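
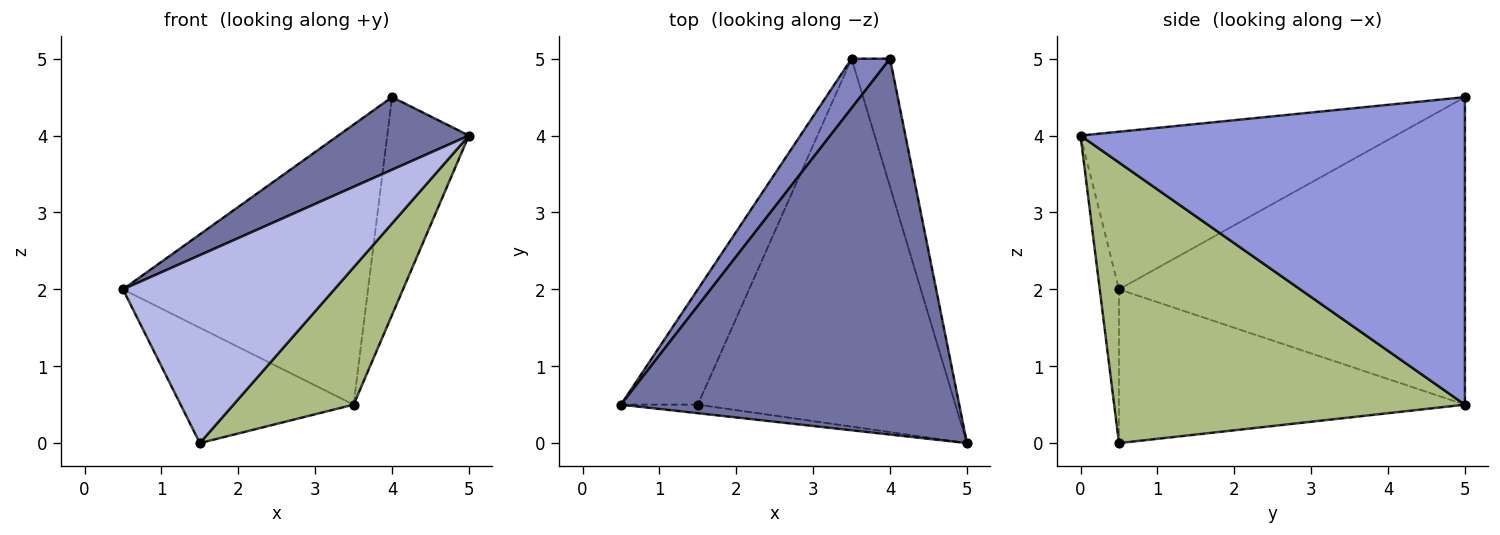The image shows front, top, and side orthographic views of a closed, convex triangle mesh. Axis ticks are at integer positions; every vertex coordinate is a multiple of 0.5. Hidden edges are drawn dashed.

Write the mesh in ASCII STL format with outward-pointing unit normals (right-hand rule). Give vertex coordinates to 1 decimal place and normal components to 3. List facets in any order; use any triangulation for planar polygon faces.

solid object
 facet normal -0.416 -0.172 0.893
  outer loop
   vertex 4.0 5.0 4.5
   vertex 0.5 0.5 2.0
   vertex 5.0 0.0 4.0
  endloop
 endfacet
 facet normal -0.812 0.575 0.101
  outer loop
   vertex 3.5 5.0 0.5
   vertex 0.5 0.5 2.0
   vertex 4.0 5.0 4.5
  endloop
 endfacet
 facet normal 0.971 0.206 -0.121
  outer loop
   vertex 3.5 5.0 0.5
   vertex 4.0 5.0 4.5
   vertex 5.0 0.0 4.0
  endloop
 endfacet
 facet normal -0.090 -0.995 -0.045
  outer loop
   vertex 1.5 0.5 0.0
   vertex 5.0 0.0 4.0
   vertex 0.5 0.5 2.0
  endloop
 endfacet
 facet normal -0.816 0.408 -0.408
  outer loop
   vertex 1.5 0.5 0.0
   vertex 0.5 0.5 2.0
   vertex 3.5 5.0 0.5
  endloop
 endfacet
 facet normal 0.714 -0.245 -0.656
  outer loop
   vertex 1.5 0.5 0.0
   vertex 3.5 5.0 0.5
   vertex 5.0 0.0 4.0
  endloop
 endfacet
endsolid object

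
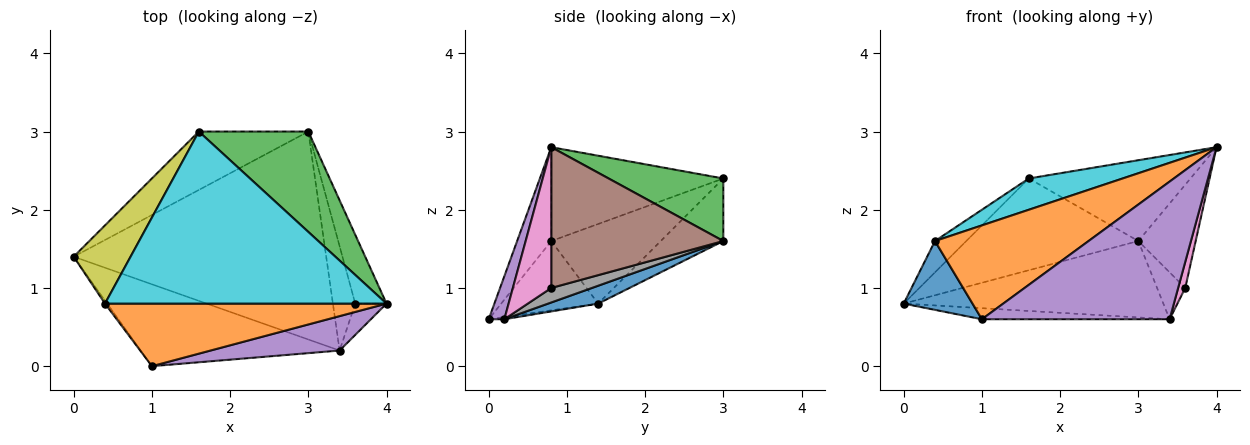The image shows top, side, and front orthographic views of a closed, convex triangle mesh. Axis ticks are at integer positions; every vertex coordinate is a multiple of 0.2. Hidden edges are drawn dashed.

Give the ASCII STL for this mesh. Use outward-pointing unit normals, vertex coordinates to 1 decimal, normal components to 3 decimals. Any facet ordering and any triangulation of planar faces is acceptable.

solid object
 facet normal 0.066 0.344 -0.937
  outer loop
   vertex 3.4 0.2 0.6
   vertex 0.0 1.4 0.8
   vertex 3.0 3.0 1.6
  endloop
 endfacet
 facet normal -0.293 0.807 -0.513
  outer loop
   vertex 1.6 3.0 2.4
   vertex 3.0 3.0 1.6
   vertex 0.0 1.4 0.8
  endloop
 endfacet
 facet normal 0.407 0.573 0.712
  outer loop
   vertex 1.6 3.0 2.4
   vertex 4.0 0.8 2.8
   vertex 3.0 3.0 1.6
  endloop
 endfacet
 facet normal -0.011 0.134 -0.991
  outer loop
   vertex 1.0 0.0 0.6
   vertex 0.0 1.4 0.8
   vertex 3.4 0.2 0.6
  endloop
 endfacet
 facet normal 0.081 -0.967 0.242
  outer loop
   vertex 1.0 0.0 0.6
   vertex 3.4 0.2 0.6
   vertex 4.0 0.8 2.8
  endloop
 endfacet
 facet normal 0.928 0.309 -0.206
  outer loop
   vertex 3.6 0.8 1.0
   vertex 3.0 3.0 1.6
   vertex 4.0 0.8 2.8
  endloop
 endfacet
 facet normal 0.961 -0.178 -0.213
  outer loop
   vertex 3.6 0.8 1.0
   vertex 4.0 0.8 2.8
   vertex 3.4 0.2 0.6
  endloop
 endfacet
 facet normal 0.510 0.353 -0.784
  outer loop
   vertex 3.6 0.8 1.0
   vertex 3.4 0.2 0.6
   vertex 3.0 3.0 1.6
  endloop
 endfacet
 facet normal -0.793 0.226 0.566
  outer loop
   vertex 0.4 0.8 1.6
   vertex 1.6 3.0 2.4
   vertex 0.0 1.4 0.8
  endloop
 endfacet
 facet normal -0.312 -0.170 0.935
  outer loop
   vertex 0.4 0.8 1.6
   vertex 4.0 0.8 2.8
   vertex 1.6 3.0 2.4
  endloop
 endfacet
 facet normal -0.815 -0.579 -0.026
  outer loop
   vertex 0.4 0.8 1.6
   vertex 0.0 1.4 0.8
   vertex 1.0 0.0 0.6
  endloop
 endfacet
 facet normal -0.182 -0.818 0.545
  outer loop
   vertex 0.4 0.8 1.6
   vertex 1.0 0.0 0.6
   vertex 4.0 0.8 2.8
  endloop
 endfacet
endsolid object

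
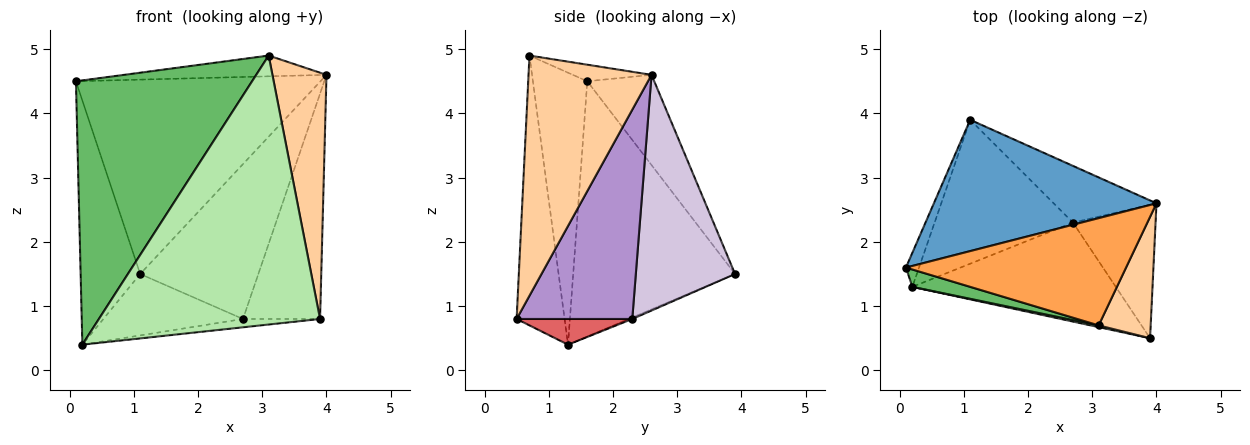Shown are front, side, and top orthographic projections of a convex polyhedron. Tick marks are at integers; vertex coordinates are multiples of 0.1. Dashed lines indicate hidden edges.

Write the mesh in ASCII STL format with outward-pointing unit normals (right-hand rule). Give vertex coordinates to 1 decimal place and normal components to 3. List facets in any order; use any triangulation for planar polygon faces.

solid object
 facet normal -0.221 0.808 0.546
  outer loop
   vertex 1.1 3.9 1.5
   vertex 0.1 1.6 4.5
   vertex 4.0 2.6 4.6
  endloop
 endfacet
 facet normal -0.937 0.345 -0.048
  outer loop
   vertex 0.2 1.3 0.4
   vertex 0.1 1.6 4.5
   vertex 1.1 3.9 1.5
  endloop
 endfacet
 facet normal -0.074 0.190 0.979
  outer loop
   vertex 3.1 0.7 4.9
   vertex 4.0 2.6 4.6
   vertex 0.1 1.6 4.5
  endloop
 endfacet
 facet normal 0.898 -0.395 0.194
  outer loop
   vertex 3.1 0.7 4.9
   vertex 3.9 0.5 0.8
   vertex 4.0 2.6 4.6
  endloop
 endfacet
 facet normal -0.294 -0.954 0.063
  outer loop
   vertex 3.1 0.7 4.9
   vertex 0.1 1.6 4.5
   vertex 0.2 1.3 0.4
  endloop
 endfacet
 facet normal -0.212 -0.977 0.006
  outer loop
   vertex 3.1 0.7 4.9
   vertex 0.2 1.3 0.4
   vertex 3.9 0.5 0.8
  endloop
 endfacet
 facet normal 0.125 0.083 -0.989
  outer loop
   vertex 2.7 2.3 0.8
   vertex 3.9 0.5 0.8
   vertex 0.2 1.3 0.4
  endloop
 endfacet
 facet normal -0.010 0.393 -0.920
  outer loop
   vertex 2.7 2.3 0.8
   vertex 0.2 1.3 0.4
   vertex 1.1 3.9 1.5
  endloop
 endfacet
 facet normal 0.791 0.527 -0.312
  outer loop
   vertex 2.7 2.3 0.8
   vertex 4.0 2.6 4.6
   vertex 3.9 0.5 0.8
  endloop
 endfacet
 facet normal 0.619 0.737 -0.270
  outer loop
   vertex 2.7 2.3 0.8
   vertex 1.1 3.9 1.5
   vertex 4.0 2.6 4.6
  endloop
 endfacet
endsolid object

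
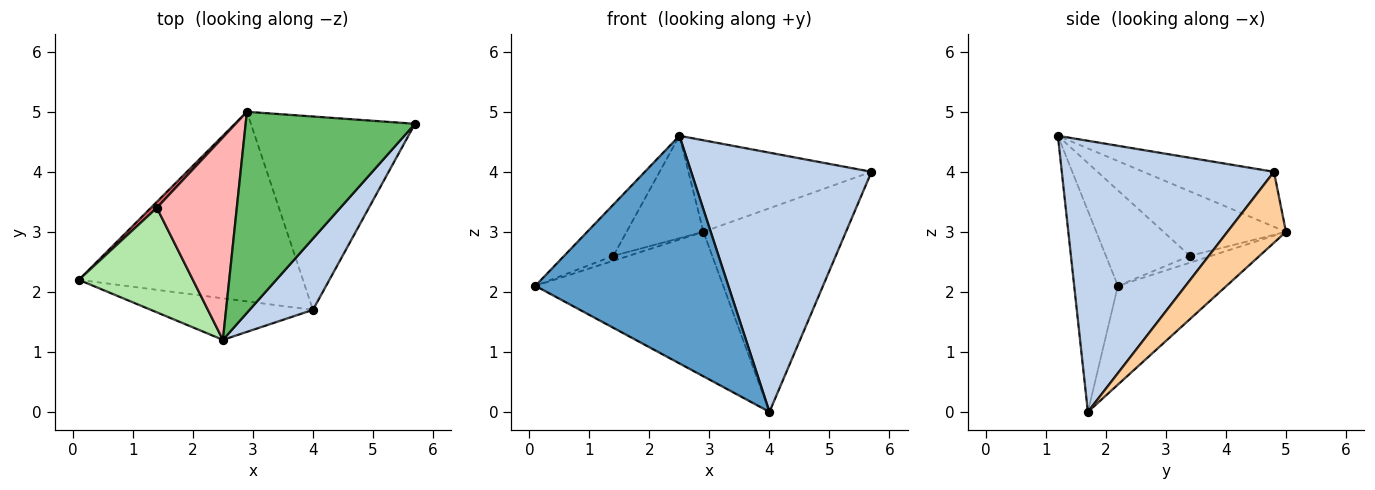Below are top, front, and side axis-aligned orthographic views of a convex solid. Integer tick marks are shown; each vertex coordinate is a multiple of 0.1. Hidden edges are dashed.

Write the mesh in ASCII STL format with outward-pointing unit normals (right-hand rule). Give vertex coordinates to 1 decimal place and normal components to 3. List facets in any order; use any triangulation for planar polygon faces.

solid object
 facet normal -0.217 -0.960 -0.175
  outer loop
   vertex 2.5 1.2 4.6
   vertex 0.1 2.2 2.1
   vertex 4.0 1.7 0.0
  endloop
 endfacet
 facet normal 0.750 -0.638 0.175
  outer loop
   vertex 2.5 1.2 4.6
   vertex 4.0 1.7 0.0
   vertex 5.7 4.8 4.0
  endloop
 endfacet
 facet normal -0.331 0.572 -0.751
  outer loop
   vertex 2.9 5.0 3.0
   vertex 4.0 1.7 0.0
   vertex 0.1 2.2 2.1
  endloop
 endfacet
 facet normal 0.285 0.695 -0.660
  outer loop
   vertex 2.9 5.0 3.0
   vertex 5.7 4.8 4.0
   vertex 4.0 1.7 0.0
  endloop
 endfacet
 facet normal -0.283 0.397 0.873
  outer loop
   vertex 2.9 5.0 3.0
   vertex 2.5 1.2 4.6
   vertex 5.7 4.8 4.0
  endloop
 endfacet
 facet normal -0.601 0.352 0.718
  outer loop
   vertex 1.4 3.4 2.6
   vertex 0.1 2.2 2.1
   vertex 2.5 1.2 4.6
  endloop
 endfacet
 facet normal -0.662 0.476 0.579
  outer loop
   vertex 1.4 3.4 2.6
   vertex 2.9 5.0 3.0
   vertex 0.1 2.2 2.1
  endloop
 endfacet
 facet normal -0.584 0.366 0.724
  outer loop
   vertex 1.4 3.4 2.6
   vertex 2.5 1.2 4.6
   vertex 2.9 5.0 3.0
  endloop
 endfacet
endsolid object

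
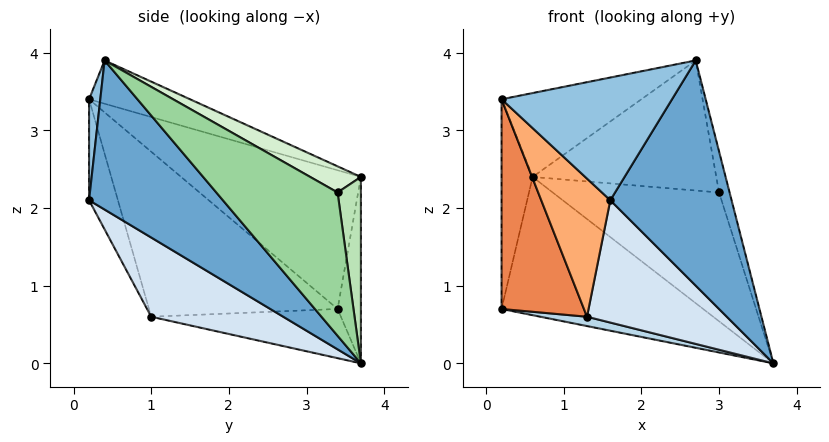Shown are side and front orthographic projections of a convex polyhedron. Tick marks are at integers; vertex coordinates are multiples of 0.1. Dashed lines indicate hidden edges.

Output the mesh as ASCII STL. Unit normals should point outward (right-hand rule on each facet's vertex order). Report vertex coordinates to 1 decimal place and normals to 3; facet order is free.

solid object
 facet normal 0.693 -0.628 -0.354
  outer loop
   vertex 2.7 0.4 3.9
   vertex 1.6 0.2 2.1
   vertex 3.7 3.7 0.0
  endloop
 endfacet
 facet normal 0.066 -0.995 0.071
  outer loop
   vertex 0.2 0.2 3.4
   vertex 1.6 0.2 2.1
   vertex 2.7 0.4 3.9
  endloop
 endfacet
 facet normal -0.192 -0.047 -0.980
  outer loop
   vertex 1.3 1.0 0.6
   vertex 0.2 3.4 0.7
   vertex 3.7 3.7 0.0
  endloop
 endfacet
 facet normal 0.608 -0.644 -0.465
  outer loop
   vertex 1.3 1.0 0.6
   vertex 3.7 3.7 0.0
   vertex 1.6 0.2 2.1
  endloop
 endfacet
 facet normal -0.828 -0.362 -0.429
  outer loop
   vertex 1.3 1.0 0.6
   vertex 0.2 0.2 3.4
   vertex 0.2 3.4 0.7
  endloop
 endfacet
 facet normal -0.356 -0.852 -0.383
  outer loop
   vertex 1.3 1.0 0.6
   vertex 1.6 0.2 2.1
   vertex 0.2 0.2 3.4
  endloop
 endfacet
 facet normal -0.114 0.983 -0.147
  outer loop
   vertex 0.6 3.7 2.4
   vertex 3.7 3.7 0.0
   vertex 0.2 3.4 0.7
  endloop
 endfacet
 facet normal -0.966 0.167 0.198
  outer loop
   vertex 0.6 3.7 2.4
   vertex 0.2 3.4 0.7
   vertex 0.2 0.2 3.4
  endloop
 endfacet
 facet normal -0.210 0.291 0.933
  outer loop
   vertex 0.6 3.7 2.4
   vertex 0.2 0.2 3.4
   vertex 2.7 0.4 3.9
  endloop
 endfacet
 facet normal 0.946 0.082 0.312
  outer loop
   vertex 3.0 3.4 2.2
   vertex 2.7 0.4 3.9
   vertex 3.7 3.7 0.0
  endloop
 endfacet
 facet normal 0.137 0.975 0.176
  outer loop
   vertex 3.0 3.4 2.2
   vertex 3.7 3.7 0.0
   vertex 0.6 3.7 2.4
  endloop
 endfacet
 facet normal 0.132 0.479 0.868
  outer loop
   vertex 3.0 3.4 2.2
   vertex 0.6 3.7 2.4
   vertex 2.7 0.4 3.9
  endloop
 endfacet
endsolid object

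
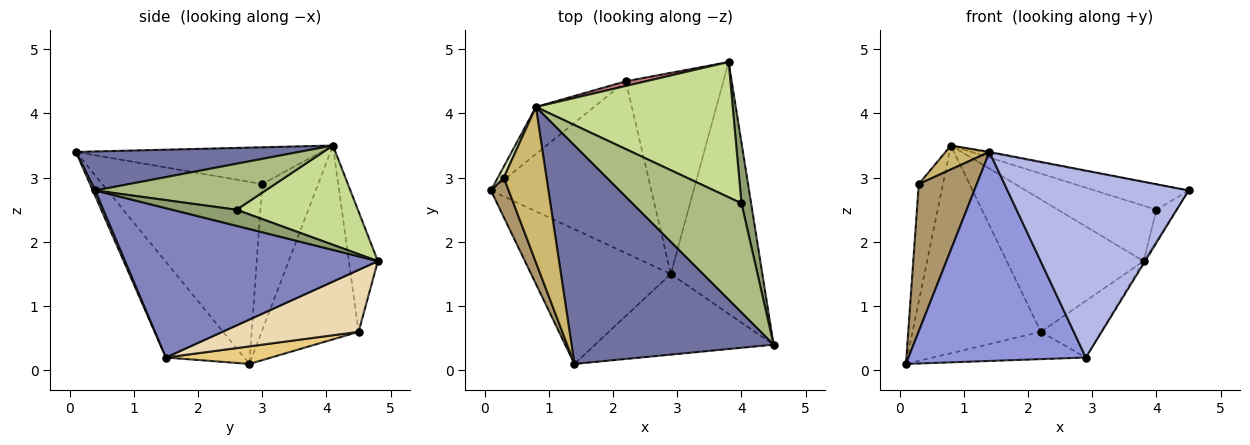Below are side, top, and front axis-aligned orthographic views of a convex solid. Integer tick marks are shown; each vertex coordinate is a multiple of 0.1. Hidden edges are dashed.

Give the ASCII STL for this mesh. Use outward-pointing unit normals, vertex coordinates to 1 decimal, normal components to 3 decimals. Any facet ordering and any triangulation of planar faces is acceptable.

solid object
 facet normal 0.190 0.004 0.982
  outer loop
   vertex 1.4 0.1 3.4
   vertex 4.5 0.4 2.8
   vertex 0.8 4.1 3.5
  endloop
 endfacet
 facet normal 0.853 0.005 -0.523
  outer loop
   vertex 2.9 1.5 0.2
   vertex 3.8 4.8 1.7
   vertex 4.5 0.4 2.8
  endloop
 endfacet
 facet normal -0.348 -0.788 -0.508
  outer loop
   vertex 2.9 1.5 0.2
   vertex 1.4 0.1 3.4
   vertex 0.1 2.8 0.1
  endloop
 endfacet
 facet normal 0.012 -0.918 -0.396
  outer loop
   vertex 2.9 1.5 0.2
   vertex 4.5 0.4 2.8
   vertex 1.4 0.1 3.4
  endloop
 endfacet
 facet normal 0.829 0.256 0.497
  outer loop
   vertex 4.0 2.6 2.5
   vertex 4.5 0.4 2.8
   vertex 3.8 4.8 1.7
  endloop
 endfacet
 facet normal 0.380 0.209 0.901
  outer loop
   vertex 4.0 2.6 2.5
   vertex 0.8 4.1 3.5
   vertex 4.5 0.4 2.8
  endloop
 endfacet
 facet normal 0.423 0.343 0.839
  outer loop
   vertex 4.0 2.6 2.5
   vertex 3.8 4.8 1.7
   vertex 0.8 4.1 3.5
  endloop
 endfacet
 facet normal -0.917 0.397 0.037
  outer loop
   vertex 0.3 3.0 2.9
   vertex 0.8 4.1 3.5
   vertex 0.1 2.8 0.1
  endloop
 endfacet
 facet normal -0.936 -0.339 0.091
  outer loop
   vertex 0.3 3.0 2.9
   vertex 0.1 2.8 0.1
   vertex 1.4 0.1 3.4
  endloop
 endfacet
 facet normal -0.648 -0.116 0.753
  outer loop
   vertex 0.3 3.0 2.9
   vertex 1.4 0.1 3.4
   vertex 0.8 4.1 3.5
  endloop
 endfacet
 facet normal 0.107 0.156 -0.982
  outer loop
   vertex 2.2 4.5 0.6
   vertex 2.9 1.5 0.2
   vertex 0.1 2.8 0.1
  endloop
 endfacet
 facet normal 0.521 0.231 -0.821
  outer loop
   vertex 2.2 4.5 0.6
   vertex 3.8 4.8 1.7
   vertex 2.9 1.5 0.2
  endloop
 endfacet
 facet normal -0.593 0.785 -0.178
  outer loop
   vertex 2.2 4.5 0.6
   vertex 0.1 2.8 0.1
   vertex 0.8 4.1 3.5
  endloop
 endfacet
 facet normal -0.207 0.978 0.035
  outer loop
   vertex 2.2 4.5 0.6
   vertex 0.8 4.1 3.5
   vertex 3.8 4.8 1.7
  endloop
 endfacet
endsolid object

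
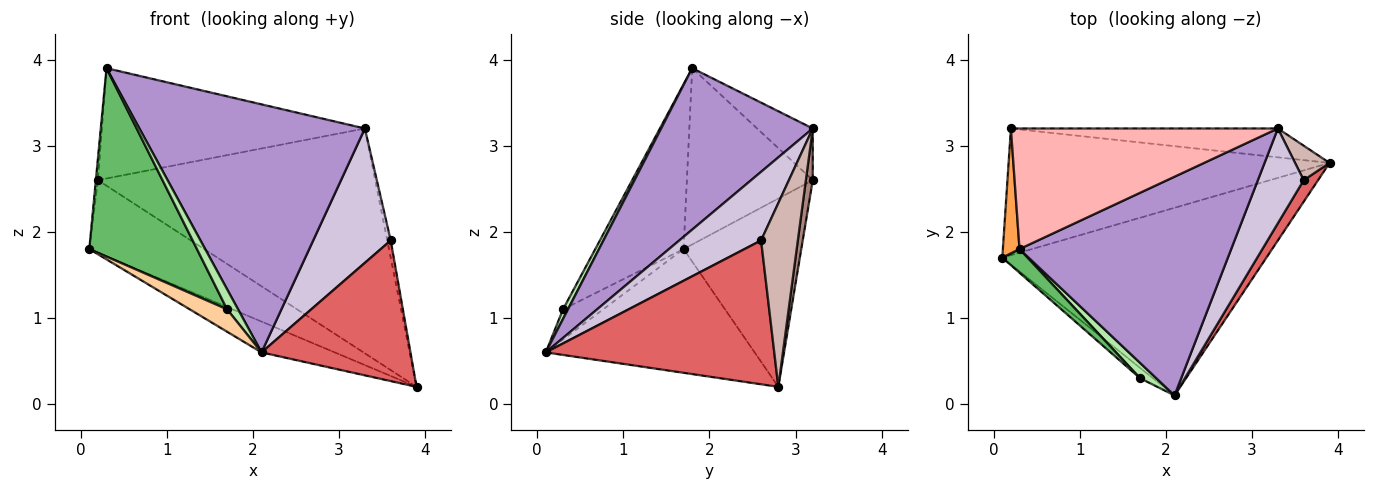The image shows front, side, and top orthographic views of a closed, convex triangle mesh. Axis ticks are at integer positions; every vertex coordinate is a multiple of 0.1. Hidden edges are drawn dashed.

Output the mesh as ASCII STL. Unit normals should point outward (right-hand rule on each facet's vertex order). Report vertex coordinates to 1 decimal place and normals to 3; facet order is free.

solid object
 facet normal -0.420 0.147 -0.896
  outer loop
   vertex 2.1 0.1 0.6
   vertex 0.1 1.7 1.8
   vertex 3.9 2.8 0.2
  endloop
 endfacet
 facet normal -0.454 0.443 -0.773
  outer loop
   vertex 0.2 3.2 2.6
   vertex 3.9 2.8 0.2
   vertex 0.1 1.7 1.8
  endloop
 endfacet
 facet normal -0.995 0.016 0.094
  outer loop
   vertex 0.2 3.2 2.6
   vertex 0.1 1.7 1.8
   vertex 0.3 1.8 3.9
  endloop
 endfacet
 facet normal -0.699 -0.649 -0.300
  outer loop
   vertex 1.7 0.3 1.1
   vertex 0.1 1.7 1.8
   vertex 2.1 0.1 0.6
  endloop
 endfacet
 facet normal -0.631 -0.770 0.097
  outer loop
   vertex 1.7 0.3 1.1
   vertex 0.3 1.8 3.9
   vertex 0.1 1.7 1.8
  endloop
 endfacet
 facet normal 0.339 -0.748 0.570
  outer loop
   vertex 1.7 0.3 1.1
   vertex 2.1 0.1 0.6
   vertex 0.3 1.8 3.9
  endloop
 endfacet
 facet normal 0.835 -0.544 0.083
  outer loop
   vertex 3.6 2.6 1.9
   vertex 2.1 0.1 0.6
   vertex 3.9 2.8 0.2
  endloop
 endfacet
 facet normal -0.141 0.668 0.730
  outer loop
   vertex 3.3 3.2 3.2
   vertex 0.2 3.2 2.6
   vertex 0.3 1.8 3.9
  endloop
 endfacet
 facet normal 0.450 -0.670 0.591
  outer loop
   vertex 3.3 3.2 3.2
   vertex 0.3 1.8 3.9
   vertex 2.1 0.1 0.6
  endloop
 endfacet
 facet normal 0.653 -0.619 0.436
  outer loop
   vertex 3.3 3.2 3.2
   vertex 2.1 0.1 0.6
   vertex 3.6 2.6 1.9
  endloop
 endfacet
 facet normal 0.025 0.992 -0.127
  outer loop
   vertex 3.3 3.2 3.2
   vertex 3.9 2.8 0.2
   vertex 0.2 3.2 2.6
  endloop
 endfacet
 facet normal 0.979 0.092 0.184
  outer loop
   vertex 3.3 3.2 3.2
   vertex 3.6 2.6 1.9
   vertex 3.9 2.8 0.2
  endloop
 endfacet
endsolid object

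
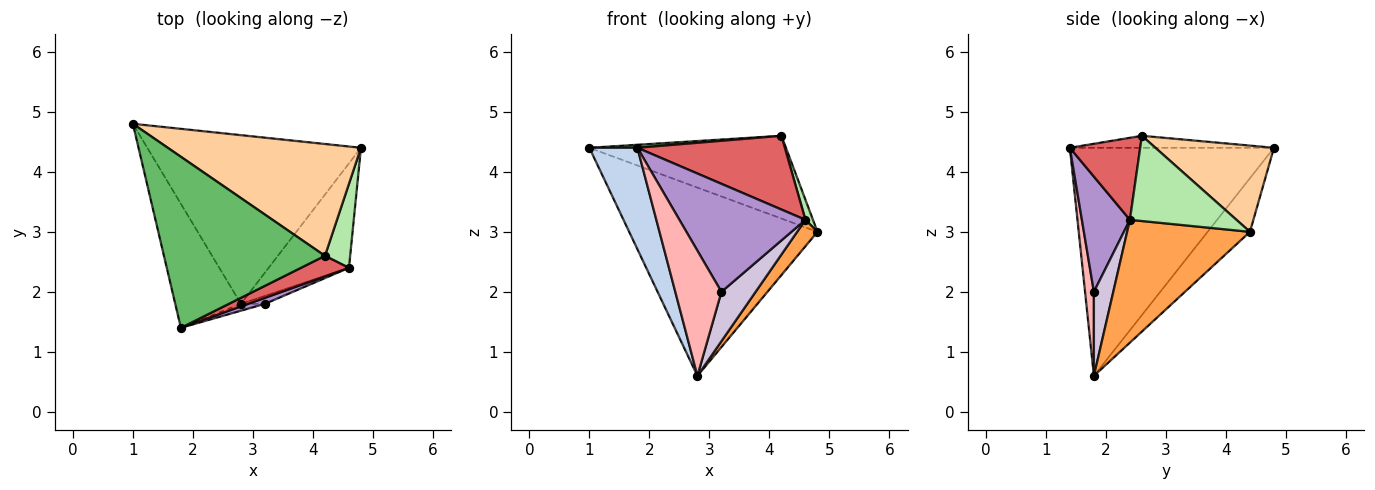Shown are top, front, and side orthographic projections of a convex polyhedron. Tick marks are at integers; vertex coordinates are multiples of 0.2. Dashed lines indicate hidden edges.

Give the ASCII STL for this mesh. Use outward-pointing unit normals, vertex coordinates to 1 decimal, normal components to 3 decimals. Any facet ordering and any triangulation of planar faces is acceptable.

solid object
 facet normal -0.165 0.735 -0.658
  outer loop
   vertex 2.8 1.8 0.6
   vertex 1.0 4.8 4.4
   vertex 4.8 4.4 3.0
  endloop
 endfacet
 facet normal -0.937 -0.221 -0.270
  outer loop
   vertex 2.8 1.8 0.6
   vertex 1.8 1.4 4.4
   vertex 1.0 4.8 4.4
  endloop
 endfacet
 facet normal 0.829 -0.137 -0.542
  outer loop
   vertex 4.6 2.4 3.2
   vertex 2.8 1.8 0.6
   vertex 4.8 4.4 3.0
  endloop
 endfacet
 facet normal 0.338 0.560 0.757
  outer loop
   vertex 4.2 2.6 4.6
   vertex 4.8 4.4 3.0
   vertex 1.0 4.8 4.4
  endloop
 endfacet
 facet normal -0.074 -0.017 0.997
  outer loop
   vertex 4.2 2.6 4.6
   vertex 1.0 4.8 4.4
   vertex 1.8 1.4 4.4
  endloop
 endfacet
 facet normal 0.957 -0.067 0.283
  outer loop
   vertex 4.2 2.6 4.6
   vertex 4.6 2.4 3.2
   vertex 4.8 4.4 3.0
  endloop
 endfacet
 facet normal 0.417 -0.875 0.244
  outer loop
   vertex 4.2 2.6 4.6
   vertex 1.8 1.4 4.4
   vertex 4.6 2.4 3.2
  endloop
 endfacet
 facet normal 0.188 -0.981 -0.054
  outer loop
   vertex 3.2 1.8 2.0
   vertex 1.8 1.4 4.4
   vertex 2.8 1.8 0.6
  endloop
 endfacet
 facet normal 0.356 -0.933 0.052
  outer loop
   vertex 3.2 1.8 2.0
   vertex 4.6 2.4 3.2
   vertex 1.8 1.4 4.4
  endloop
 endfacet
 facet normal 0.489 -0.861 -0.140
  outer loop
   vertex 3.2 1.8 2.0
   vertex 2.8 1.8 0.6
   vertex 4.6 2.4 3.2
  endloop
 endfacet
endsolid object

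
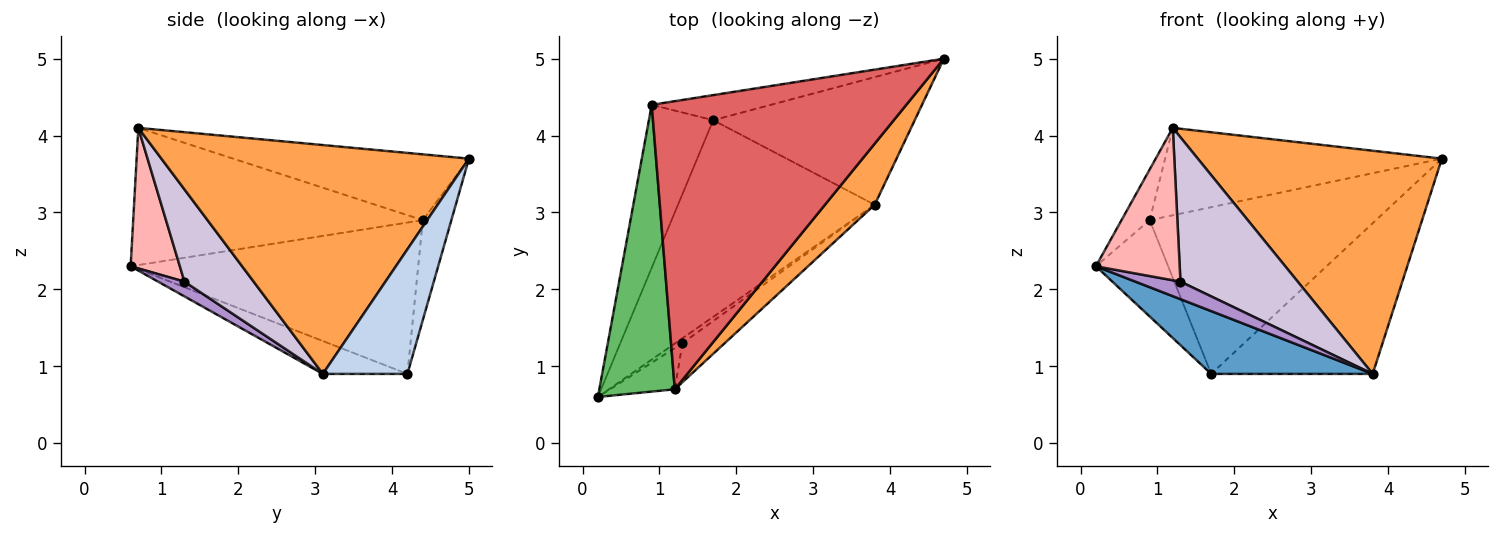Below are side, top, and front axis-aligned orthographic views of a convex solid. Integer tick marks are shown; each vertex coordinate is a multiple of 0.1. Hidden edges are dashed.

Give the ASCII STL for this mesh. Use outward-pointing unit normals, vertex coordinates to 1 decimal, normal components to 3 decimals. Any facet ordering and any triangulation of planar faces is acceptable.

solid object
 facet normal -0.157 -0.300 -0.941
  outer loop
   vertex 3.8 3.1 0.9
   vertex 0.2 0.6 2.3
   vertex 1.7 4.2 0.9
  endloop
 endfacet
 facet normal 0.371 0.709 -0.600
  outer loop
   vertex 3.8 3.1 0.9
   vertex 1.7 4.2 0.9
   vertex 4.7 5.0 3.7
  endloop
 endfacet
 facet normal 0.772 -0.613 0.168
  outer loop
   vertex 3.8 3.1 0.9
   vertex 4.7 5.0 3.7
   vertex 1.2 0.7 4.1
  endloop
 endfacet
 facet normal -0.897 0.225 -0.381
  outer loop
   vertex 0.9 4.4 2.9
   vertex 1.7 4.2 0.9
   vertex 0.2 0.6 2.3
  endloop
 endfacet
 facet normal -0.873 0.085 0.480
  outer loop
   vertex 0.9 4.4 2.9
   vertex 0.2 0.6 2.3
   vertex 1.2 0.7 4.1
  endloop
 endfacet
 facet normal -0.124 0.981 -0.148
  outer loop
   vertex 0.9 4.4 2.9
   vertex 4.7 5.0 3.7
   vertex 1.7 4.2 0.9
  endloop
 endfacet
 facet normal -0.240 0.282 0.929
  outer loop
   vertex 0.9 4.4 2.9
   vertex 1.2 0.7 4.1
   vertex 4.7 5.0 3.7
  endloop
 endfacet
 facet normal 0.493 -0.840 -0.227
  outer loop
   vertex 1.3 1.3 2.1
   vertex 1.2 0.7 4.1
   vertex 0.2 0.6 2.3
  endloop
 endfacet
 facet normal 0.491 -0.839 -0.235
  outer loop
   vertex 1.3 1.3 2.1
   vertex 0.2 0.6 2.3
   vertex 3.8 3.1 0.9
  endloop
 endfacet
 facet normal 0.495 -0.839 -0.227
  outer loop
   vertex 1.3 1.3 2.1
   vertex 3.8 3.1 0.9
   vertex 1.2 0.7 4.1
  endloop
 endfacet
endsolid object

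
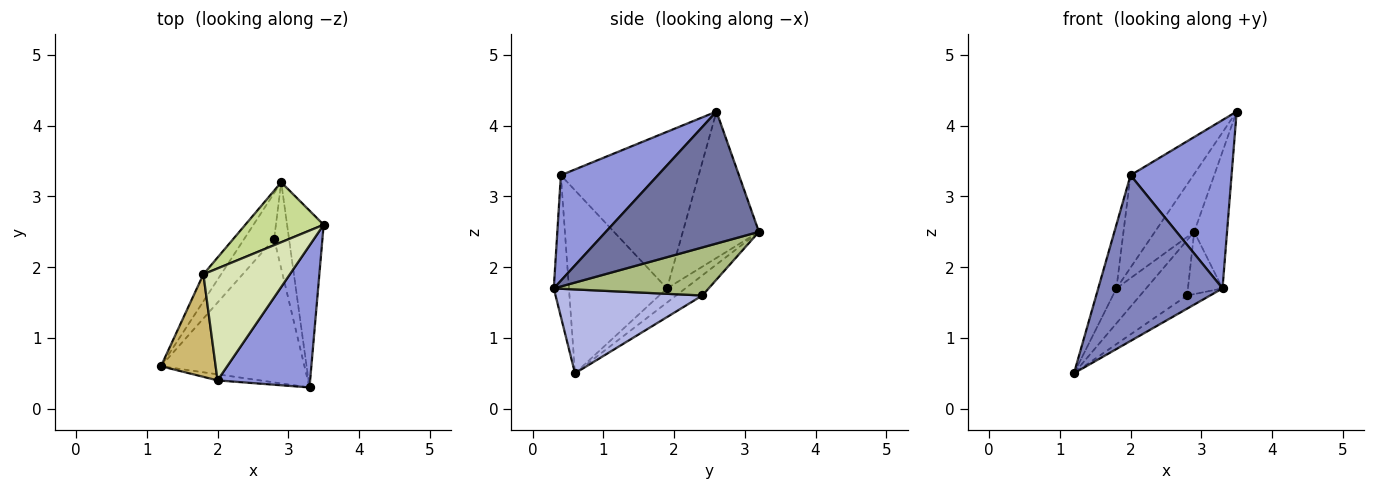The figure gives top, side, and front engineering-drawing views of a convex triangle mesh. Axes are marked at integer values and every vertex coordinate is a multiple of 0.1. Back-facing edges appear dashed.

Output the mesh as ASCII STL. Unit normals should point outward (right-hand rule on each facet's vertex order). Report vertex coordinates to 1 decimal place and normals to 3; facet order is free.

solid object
 facet normal 0.944 0.202 -0.262
  outer loop
   vertex 2.9 3.2 2.5
   vertex 3.5 2.6 4.2
   vertex 3.3 0.3 1.7
  endloop
 endfacet
 facet normal -0.121 -0.992 -0.036
  outer loop
   vertex 2.0 0.4 3.3
   vertex 1.2 0.6 0.5
   vertex 3.3 0.3 1.7
  endloop
 endfacet
 facet normal 0.592 -0.616 0.520
  outer loop
   vertex 2.0 0.4 3.3
   vertex 3.3 0.3 1.7
   vertex 3.5 2.6 4.2
  endloop
 endfacet
 facet normal 0.503 0.079 -0.861
  outer loop
   vertex 2.8 2.4 1.6
   vertex 3.3 0.3 1.7
   vertex 1.2 0.6 0.5
  endloop
 endfacet
 facet normal -0.394 0.708 -0.586
  outer loop
   vertex 2.8 2.4 1.6
   vertex 1.2 0.6 0.5
   vertex 2.9 3.2 2.5
  endloop
 endfacet
 facet normal 0.934 0.209 -0.289
  outer loop
   vertex 2.8 2.4 1.6
   vertex 2.9 3.2 2.5
   vertex 3.3 0.3 1.7
  endloop
 endfacet
 facet normal -0.802 0.415 0.429
  outer loop
   vertex 1.8 1.9 1.7
   vertex 3.5 2.6 4.2
   vertex 2.9 3.2 2.5
  endloop
 endfacet
 facet normal -0.813 0.371 0.449
  outer loop
   vertex 1.8 1.9 1.7
   vertex 2.0 0.4 3.3
   vertex 3.5 2.6 4.2
  endloop
 endfacet
 facet normal -0.440 0.710 -0.550
  outer loop
   vertex 1.8 1.9 1.7
   vertex 2.9 3.2 2.5
   vertex 1.2 0.6 0.5
  endloop
 endfacet
 facet normal -0.943 0.175 0.282
  outer loop
   vertex 1.8 1.9 1.7
   vertex 1.2 0.6 0.5
   vertex 2.0 0.4 3.3
  endloop
 endfacet
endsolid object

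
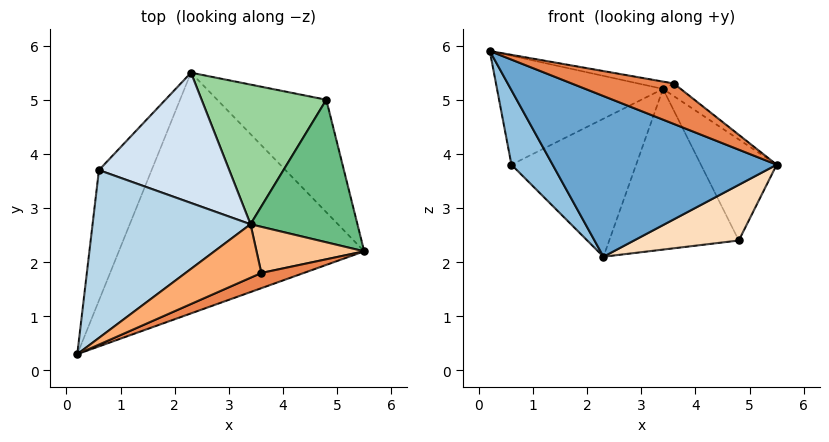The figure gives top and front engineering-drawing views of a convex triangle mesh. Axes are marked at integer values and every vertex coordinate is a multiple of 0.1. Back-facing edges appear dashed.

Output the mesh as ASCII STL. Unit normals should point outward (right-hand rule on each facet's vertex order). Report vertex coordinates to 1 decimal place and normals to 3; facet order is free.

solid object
 facet normal -0.129 -0.550 -0.825
  outer loop
   vertex 2.3 5.5 2.1
   vertex 5.5 2.2 3.8
   vertex 0.2 0.3 5.9
  endloop
 endfacet
 facet normal -0.325 -0.469 -0.821
  outer loop
   vertex 0.6 3.7 3.8
   vertex 2.3 5.5 2.1
   vertex 0.2 0.3 5.9
  endloop
 endfacet
 facet normal -0.219 0.531 0.818
  outer loop
   vertex 3.4 2.7 5.2
   vertex 0.6 3.7 3.8
   vertex 0.2 0.3 5.9
  endloop
 endfacet
 facet normal -0.083 0.725 0.684
  outer loop
   vertex 3.4 2.7 5.2
   vertex 2.3 5.5 2.1
   vertex 0.6 3.7 3.8
  endloop
 endfacet
 facet normal 0.429 -0.845 0.318
  outer loop
   vertex 3.6 1.8 5.3
   vertex 0.2 0.3 5.9
   vertex 5.5 2.2 3.8
  endloop
 endfacet
 facet normal 0.114 0.135 0.984
  outer loop
   vertex 3.6 1.8 5.3
   vertex 3.4 2.7 5.2
   vertex 0.2 0.3 5.9
  endloop
 endfacet
 facet normal 0.577 0.216 0.788
  outer loop
   vertex 3.6 1.8 5.3
   vertex 5.5 2.2 3.8
   vertex 3.4 2.7 5.2
  endloop
 endfacet
 facet normal 0.019 -0.443 -0.896
  outer loop
   vertex 4.8 5.0 2.4
   vertex 5.5 2.2 3.8
   vertex 2.3 5.5 2.1
  endloop
 endfacet
 facet normal 0.563 0.478 0.674
  outer loop
   vertex 4.8 5.0 2.4
   vertex 3.4 2.7 5.2
   vertex 5.5 2.2 3.8
  endloop
 endfacet
 facet normal 0.072 0.753 0.654
  outer loop
   vertex 4.8 5.0 2.4
   vertex 2.3 5.5 2.1
   vertex 3.4 2.7 5.2
  endloop
 endfacet
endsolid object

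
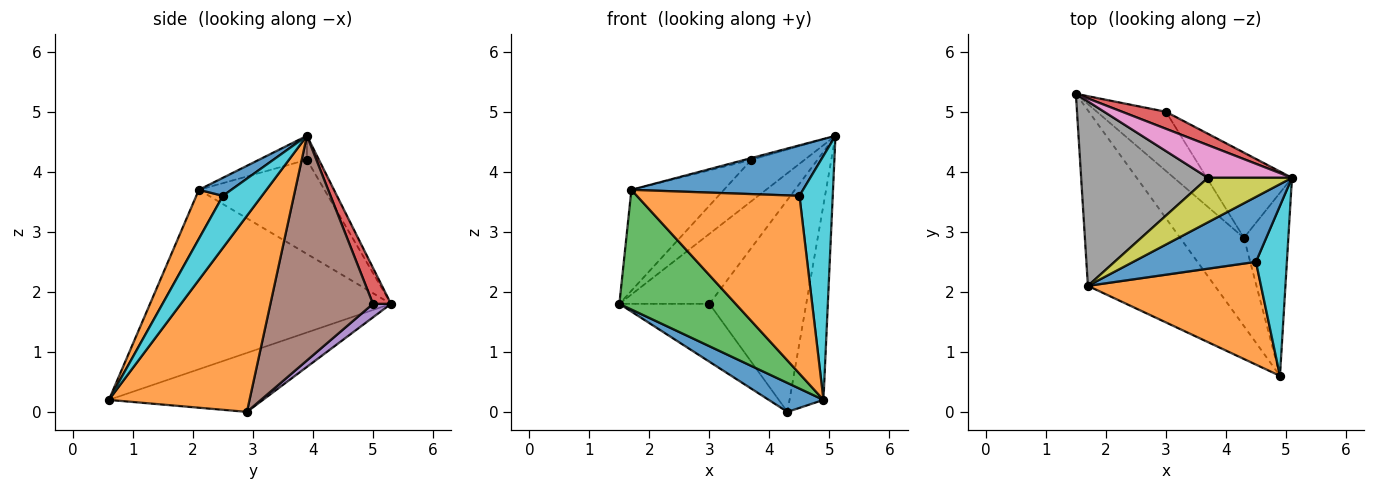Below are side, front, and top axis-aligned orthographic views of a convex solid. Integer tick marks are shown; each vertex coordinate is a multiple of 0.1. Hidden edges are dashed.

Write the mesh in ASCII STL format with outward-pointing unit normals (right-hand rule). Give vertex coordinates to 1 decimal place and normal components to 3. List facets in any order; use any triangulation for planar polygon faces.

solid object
 facet normal -0.660 -0.234 -0.714
  outer loop
   vertex 4.3 2.9 0.0
   vertex 4.9 0.6 0.2
   vertex 1.5 5.3 1.8
  endloop
 endfacet
 facet normal 0.949 0.229 -0.215
  outer loop
   vertex 4.3 2.9 0.0
   vertex 5.1 3.9 4.6
   vertex 4.9 0.6 0.2
  endloop
 endfacet
 facet normal -0.760 -0.367 -0.537
  outer loop
   vertex 1.7 2.1 3.7
   vertex 1.5 5.3 1.8
   vertex 4.9 0.6 0.2
  endloop
 endfacet
 facet normal 0.191 0.954 0.232
  outer loop
   vertex 3.0 5.0 1.8
   vertex 1.5 5.3 1.8
   vertex 5.1 3.9 4.6
  endloop
 endfacet
 facet normal 0.139 0.693 -0.708
  outer loop
   vertex 3.0 5.0 1.8
   vertex 4.3 2.9 0.0
   vertex 1.5 5.3 1.8
  endloop
 endfacet
 facet normal 0.701 0.662 -0.266
  outer loop
   vertex 3.0 5.0 1.8
   vertex 5.1 3.9 4.6
   vertex 4.3 2.9 0.0
  endloop
 endfacet
 facet normal -0.174 0.773 0.611
  outer loop
   vertex 3.7 3.9 4.2
   vertex 5.1 3.9 4.6
   vertex 1.5 5.3 1.8
  endloop
 endfacet
 facet normal -0.546 0.402 0.735
  outer loop
   vertex 3.7 3.9 4.2
   vertex 1.5 5.3 1.8
   vertex 1.7 2.1 3.7
  endloop
 endfacet
 facet normal -0.275 0.038 0.961
  outer loop
   vertex 3.7 3.9 4.2
   vertex 1.7 2.1 3.7
   vertex 5.1 3.9 4.6
  endloop
 endfacet
 facet normal 0.693 -0.591 0.412
  outer loop
   vertex 4.5 2.5 3.6
   vertex 4.9 0.6 0.2
   vertex 5.1 3.9 4.6
  endloop
 endfacet
 facet normal 0.115 -0.610 0.784
  outer loop
   vertex 4.5 2.5 3.6
   vertex 5.1 3.9 4.6
   vertex 1.7 2.1 3.7
  endloop
 endfacet
 facet normal 0.140 -0.857 0.496
  outer loop
   vertex 4.5 2.5 3.6
   vertex 1.7 2.1 3.7
   vertex 4.9 0.6 0.2
  endloop
 endfacet
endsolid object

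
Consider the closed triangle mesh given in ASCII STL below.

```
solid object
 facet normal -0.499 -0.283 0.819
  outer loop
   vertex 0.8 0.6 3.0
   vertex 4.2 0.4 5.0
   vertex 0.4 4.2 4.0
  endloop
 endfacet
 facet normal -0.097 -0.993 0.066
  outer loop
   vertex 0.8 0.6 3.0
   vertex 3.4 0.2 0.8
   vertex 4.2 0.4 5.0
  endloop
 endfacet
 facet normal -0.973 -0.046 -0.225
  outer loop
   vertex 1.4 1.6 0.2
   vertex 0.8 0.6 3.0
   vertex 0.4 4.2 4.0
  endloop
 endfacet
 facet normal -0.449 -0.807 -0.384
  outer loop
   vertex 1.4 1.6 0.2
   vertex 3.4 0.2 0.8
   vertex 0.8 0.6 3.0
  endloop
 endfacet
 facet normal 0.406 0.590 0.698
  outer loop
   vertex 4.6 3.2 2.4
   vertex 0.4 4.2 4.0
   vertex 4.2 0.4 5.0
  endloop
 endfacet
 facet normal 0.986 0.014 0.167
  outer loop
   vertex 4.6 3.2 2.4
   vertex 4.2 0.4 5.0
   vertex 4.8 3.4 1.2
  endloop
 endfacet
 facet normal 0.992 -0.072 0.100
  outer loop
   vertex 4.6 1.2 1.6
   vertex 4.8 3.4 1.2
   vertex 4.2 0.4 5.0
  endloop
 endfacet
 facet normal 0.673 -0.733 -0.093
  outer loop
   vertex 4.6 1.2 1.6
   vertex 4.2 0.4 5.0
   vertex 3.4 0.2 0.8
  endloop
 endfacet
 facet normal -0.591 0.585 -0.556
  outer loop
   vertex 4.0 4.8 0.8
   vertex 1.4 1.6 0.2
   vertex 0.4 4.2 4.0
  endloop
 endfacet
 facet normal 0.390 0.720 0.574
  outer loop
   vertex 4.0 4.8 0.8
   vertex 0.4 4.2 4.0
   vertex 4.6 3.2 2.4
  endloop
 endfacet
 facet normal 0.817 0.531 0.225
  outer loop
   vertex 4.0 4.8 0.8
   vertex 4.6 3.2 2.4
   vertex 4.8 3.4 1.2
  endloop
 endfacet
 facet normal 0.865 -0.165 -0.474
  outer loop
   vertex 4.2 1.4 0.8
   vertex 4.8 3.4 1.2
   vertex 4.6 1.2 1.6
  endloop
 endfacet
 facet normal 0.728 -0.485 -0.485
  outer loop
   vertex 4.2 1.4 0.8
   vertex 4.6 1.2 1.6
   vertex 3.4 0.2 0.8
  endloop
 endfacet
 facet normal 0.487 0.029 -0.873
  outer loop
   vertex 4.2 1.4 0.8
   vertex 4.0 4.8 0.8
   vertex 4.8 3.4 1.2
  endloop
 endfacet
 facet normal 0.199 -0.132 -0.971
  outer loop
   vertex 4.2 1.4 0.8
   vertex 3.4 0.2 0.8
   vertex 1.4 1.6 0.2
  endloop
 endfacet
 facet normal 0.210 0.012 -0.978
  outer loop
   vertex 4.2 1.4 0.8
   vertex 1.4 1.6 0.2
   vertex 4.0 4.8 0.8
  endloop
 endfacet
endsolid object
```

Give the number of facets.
16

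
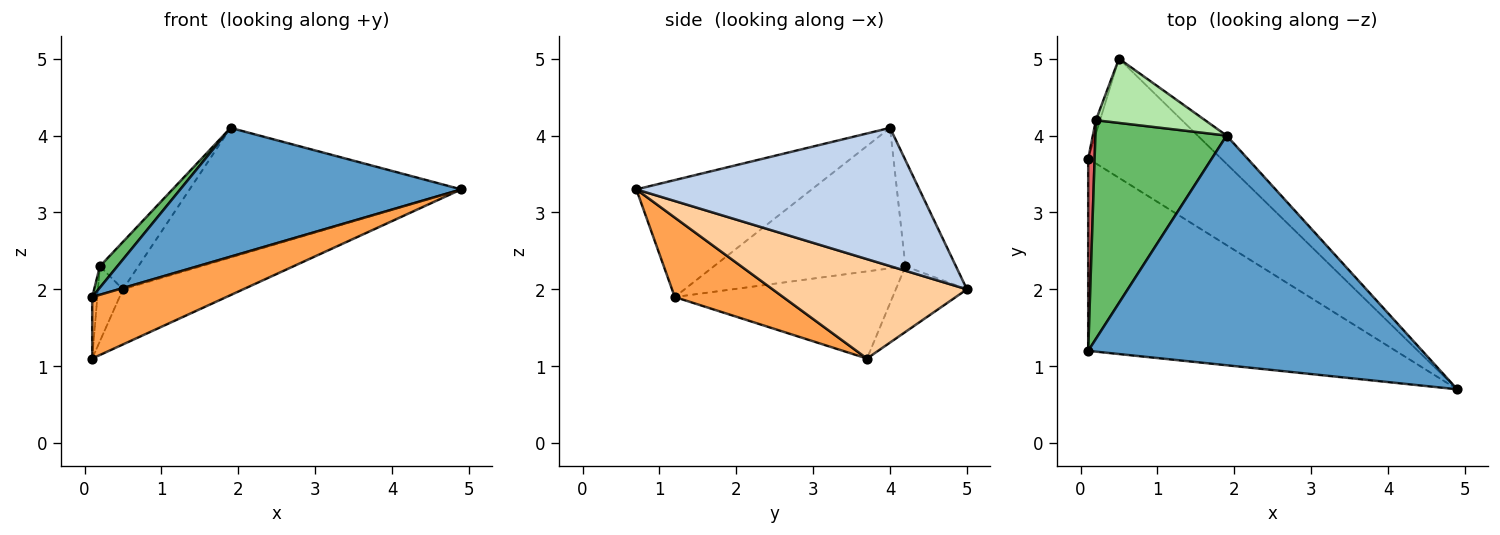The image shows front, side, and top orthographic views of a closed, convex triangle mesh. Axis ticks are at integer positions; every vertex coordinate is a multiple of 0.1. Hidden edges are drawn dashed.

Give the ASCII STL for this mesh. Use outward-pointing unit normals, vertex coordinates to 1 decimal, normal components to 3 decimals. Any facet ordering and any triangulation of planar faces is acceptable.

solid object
 facet normal -0.292 -0.468 0.834
  outer loop
   vertex 1.9 4.0 4.1
   vertex 0.1 1.2 1.9
   vertex 4.9 0.7 3.3
  endloop
 endfacet
 facet normal 0.713 0.685 -0.149
  outer loop
   vertex 1.9 4.0 4.1
   vertex 4.9 0.7 3.3
   vertex 0.5 5.0 2.0
  endloop
 endfacet
 facet normal 0.239 -0.296 -0.925
  outer loop
   vertex 0.1 3.7 1.1
   vertex 4.9 0.7 3.3
   vertex 0.1 1.2 1.9
  endloop
 endfacet
 facet normal 0.561 0.347 -0.751
  outer loop
   vertex 0.1 3.7 1.1
   vertex 0.5 5.0 2.0
   vertex 4.9 0.7 3.3
  endloop
 endfacet
 facet normal -0.729 -0.067 0.681
  outer loop
   vertex 0.2 4.2 2.3
   vertex 0.1 1.2 1.9
   vertex 1.9 4.0 4.1
  endloop
 endfacet
 facet normal -0.616 0.468 0.634
  outer loop
   vertex 0.2 4.2 2.3
   vertex 1.9 4.0 4.1
   vertex 0.5 5.0 2.0
  endloop
 endfacet
 facet normal -0.997 0.023 0.073
  outer loop
   vertex 0.2 4.2 2.3
   vertex 0.1 3.7 1.1
   vertex 0.1 1.2 1.9
  endloop
 endfacet
 facet normal -0.942 0.331 -0.059
  outer loop
   vertex 0.2 4.2 2.3
   vertex 0.5 5.0 2.0
   vertex 0.1 3.7 1.1
  endloop
 endfacet
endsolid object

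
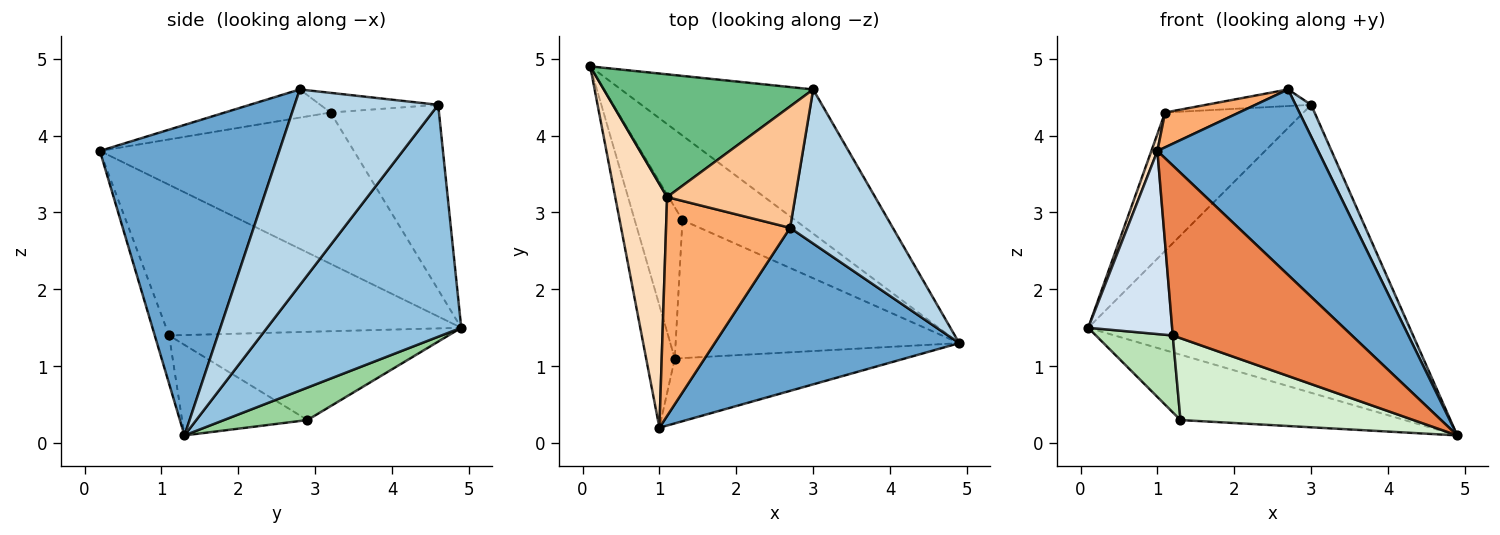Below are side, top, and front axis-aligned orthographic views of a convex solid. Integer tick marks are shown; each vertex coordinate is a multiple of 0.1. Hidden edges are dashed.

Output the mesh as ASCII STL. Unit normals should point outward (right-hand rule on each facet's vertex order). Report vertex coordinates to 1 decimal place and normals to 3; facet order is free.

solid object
 facet normal 0.642 -0.576 0.506
  outer loop
   vertex 2.7 2.8 4.6
   vertex 1.0 0.2 3.8
   vertex 4.9 1.3 0.1
  endloop
 endfacet
 facet normal 0.475 0.787 -0.394
  outer loop
   vertex 3.0 4.6 4.4
   vertex 4.9 1.3 0.1
   vertex 0.1 4.9 1.5
  endloop
 endfacet
 facet normal 0.881 -0.095 0.463
  outer loop
   vertex 3.0 4.6 4.4
   vertex 2.7 2.8 4.6
   vertex 4.9 1.3 0.1
  endloop
 endfacet
 facet normal -0.946 -0.269 -0.180
  outer loop
   vertex 1.2 1.1 1.4
   vertex 1.0 0.2 3.8
   vertex 0.1 4.9 1.5
  endloop
 endfacet
 facet normal -0.075 -0.932 -0.356
  outer loop
   vertex 1.2 1.1 1.4
   vertex 4.9 1.3 0.1
   vertex 1.0 0.2 3.8
  endloop
 endfacet
 facet normal -0.219 -0.153 0.964
  outer loop
   vertex 1.1 3.2 4.3
   vertex 1.0 0.2 3.8
   vertex 2.7 2.8 4.6
  endloop
 endfacet
 facet normal -0.150 0.134 0.980
  outer loop
   vertex 1.1 3.2 4.3
   vertex 2.7 2.8 4.6
   vertex 3.0 4.6 4.4
  endloop
 endfacet
 facet normal -0.946 -0.022 0.324
  outer loop
   vertex 1.1 3.2 4.3
   vertex 0.1 4.9 1.5
   vertex 1.0 0.2 3.8
  endloop
 endfacet
 facet normal -0.506 0.645 0.572
  outer loop
   vertex 1.1 3.2 4.3
   vertex 3.0 4.6 4.4
   vertex 0.1 4.9 1.5
  endloop
 endfacet
 facet normal 0.222 0.596 -0.772
  outer loop
   vertex 1.3 2.9 0.3
   vertex 0.1 4.9 1.5
   vertex 4.9 1.3 0.1
  endloop
 endfacet
 facet normal -0.855 -0.235 -0.463
  outer loop
   vertex 1.3 2.9 0.3
   vertex 1.2 1.1 1.4
   vertex 0.1 4.9 1.5
  endloop
 endfacet
 facet normal -0.265 -0.492 -0.829
  outer loop
   vertex 1.3 2.9 0.3
   vertex 4.9 1.3 0.1
   vertex 1.2 1.1 1.4
  endloop
 endfacet
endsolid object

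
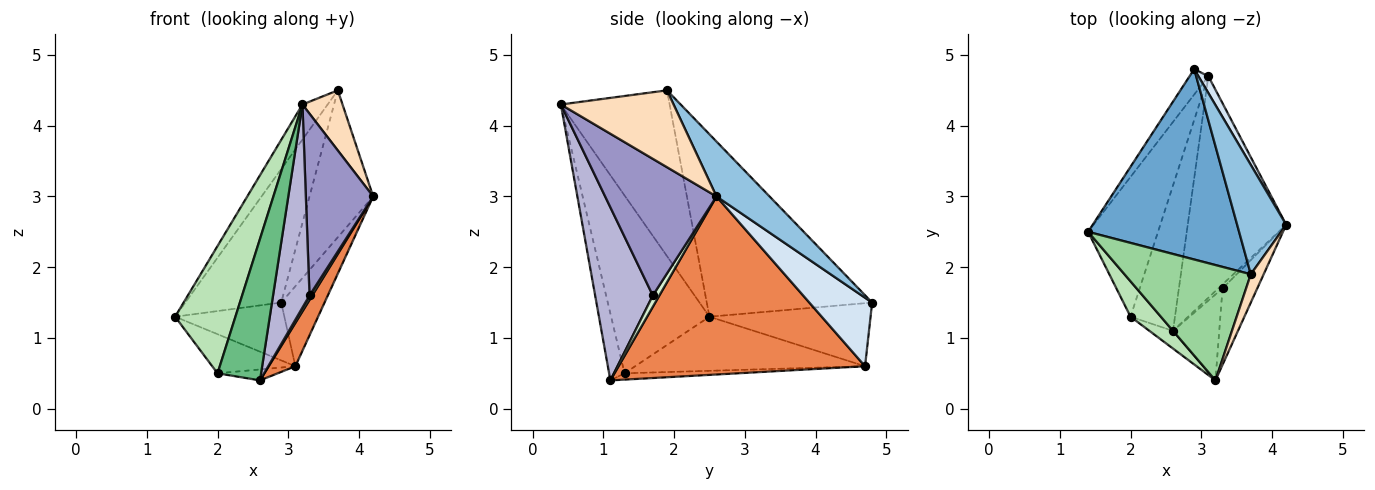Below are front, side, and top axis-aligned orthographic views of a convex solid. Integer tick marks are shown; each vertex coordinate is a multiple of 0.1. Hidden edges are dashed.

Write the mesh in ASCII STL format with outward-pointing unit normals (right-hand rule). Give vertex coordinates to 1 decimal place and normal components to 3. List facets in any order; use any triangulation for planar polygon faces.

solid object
 facet normal -0.703 0.408 0.582
  outer loop
   vertex 3.7 1.9 4.5
   vertex 2.9 4.8 1.5
   vertex 1.4 2.5 1.3
  endloop
 endfacet
 facet normal 0.556 0.667 0.496
  outer loop
   vertex 3.7 1.9 4.5
   vertex 4.2 2.6 3.0
   vertex 2.9 4.8 1.5
  endloop
 endfacet
 facet normal -0.804 0.545 -0.239
  outer loop
   vertex 3.1 4.7 0.6
   vertex 1.4 2.5 1.3
   vertex 2.9 4.8 1.5
  endloop
 endfacet
 facet normal 0.817 0.564 0.119
  outer loop
   vertex 3.1 4.7 0.6
   vertex 2.9 4.8 1.5
   vertex 4.2 2.6 3.0
  endloop
 endfacet
 facet normal 0.871 -0.094 -0.482
  outer loop
   vertex 3.1 4.7 0.6
   vertex 4.2 2.6 3.0
   vertex 2.6 1.1 0.4
  endloop
 endfacet
 facet normal -0.598 0.216 -0.772
  outer loop
   vertex 2.0 1.3 0.5
   vertex 1.4 2.5 1.3
   vertex 3.1 4.7 0.6
  endloop
 endfacet
 facet normal -0.140 0.074 -0.987
  outer loop
   vertex 2.0 1.3 0.5
   vertex 3.1 4.7 0.6
   vertex 2.6 1.1 0.4
  endloop
 endfacet
 facet normal 0.931 -0.331 0.156
  outer loop
   vertex 3.2 0.4 4.3
   vertex 4.2 2.6 3.0
   vertex 3.7 1.9 4.5
  endloop
 endfacet
 facet normal -0.332 -0.936 -0.117
  outer loop
   vertex 3.2 0.4 4.3
   vertex 2.0 1.3 0.5
   vertex 2.6 1.1 0.4
  endloop
 endfacet
 facet normal -0.782 0.181 0.596
  outer loop
   vertex 3.2 0.4 4.3
   vertex 3.7 1.9 4.5
   vertex 1.4 2.5 1.3
  endloop
 endfacet
 facet normal -0.843 -0.518 0.144
  outer loop
   vertex 3.2 0.4 4.3
   vertex 1.4 2.5 1.3
   vertex 2.0 1.3 0.5
  endloop
 endfacet
 facet normal 0.872 -0.363 -0.327
  outer loop
   vertex 3.3 1.7 1.6
   vertex 2.6 1.1 0.4
   vertex 4.2 2.6 3.0
  endloop
 endfacet
 facet normal 0.836 -0.506 -0.212
  outer loop
   vertex 3.3 1.7 1.6
   vertex 4.2 2.6 3.0
   vertex 3.2 0.4 4.3
  endloop
 endfacet
 facet normal 0.825 -0.521 -0.220
  outer loop
   vertex 3.3 1.7 1.6
   vertex 3.2 0.4 4.3
   vertex 2.6 1.1 0.4
  endloop
 endfacet
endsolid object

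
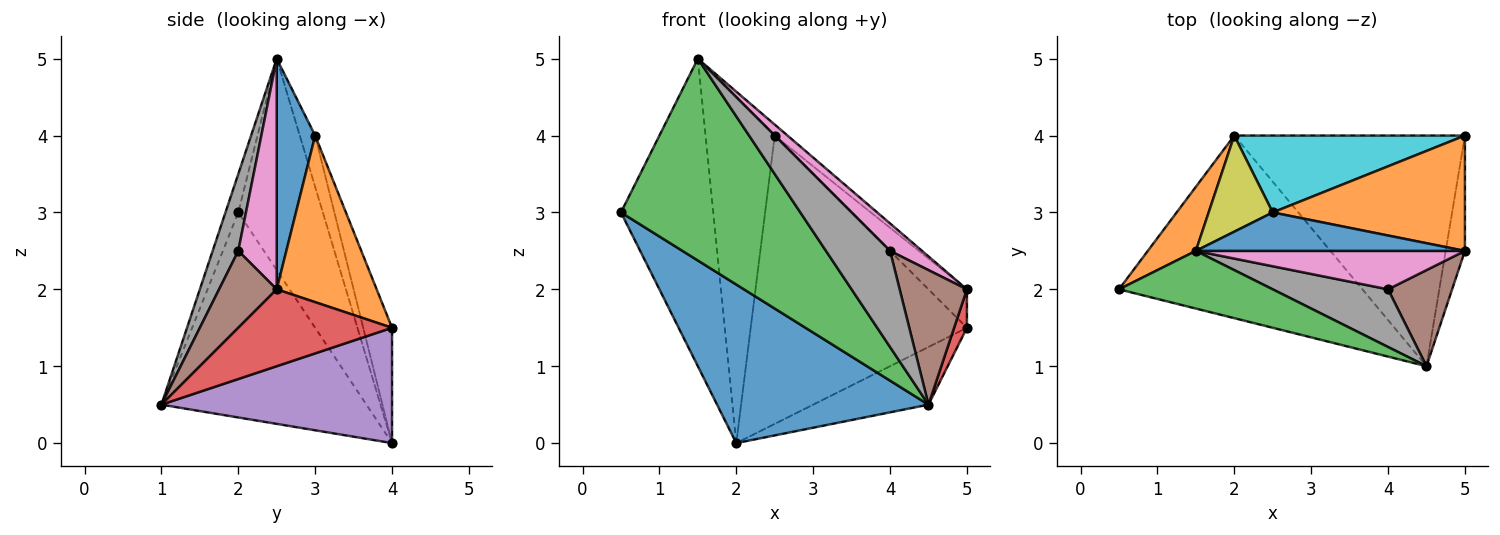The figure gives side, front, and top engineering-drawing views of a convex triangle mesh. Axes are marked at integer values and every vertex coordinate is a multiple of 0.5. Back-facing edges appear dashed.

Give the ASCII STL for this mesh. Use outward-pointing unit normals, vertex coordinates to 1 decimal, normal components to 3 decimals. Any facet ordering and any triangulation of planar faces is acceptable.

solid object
 facet normal -0.537 -0.553 -0.637
  outer loop
   vertex 4.5 1.0 0.5
   vertex 0.5 2.0 3.0
   vertex 2.0 4.0 0.0
  endloop
 endfacet
 facet normal -0.668 0.729 0.152
  outer loop
   vertex 1.5 2.5 5.0
   vertex 2.0 4.0 0.0
   vertex 0.5 2.0 3.0
  endloop
 endfacet
 facet normal -0.069 -0.959 0.274
  outer loop
   vertex 1.5 2.5 5.0
   vertex 0.5 2.0 3.0
   vertex 4.5 1.0 0.5
  endloop
 endfacet
 facet normal 0.967 -0.081 -0.242
  outer loop
   vertex 5.0 4.0 1.5
   vertex 5.0 2.5 2.0
   vertex 4.5 1.0 0.5
  endloop
 endfacet
 facet normal 0.436 0.218 -0.873
  outer loop
   vertex 5.0 4.0 1.5
   vertex 4.5 1.0 0.5
   vertex 2.0 4.0 0.0
  endloop
 endfacet
 facet normal 0.572 -0.667 0.477
  outer loop
   vertex 4.0 2.0 2.5
   vertex 4.5 1.0 0.5
   vertex 5.0 2.5 2.0
  endloop
 endfacet
 facet normal 0.572 -0.477 0.667
  outer loop
   vertex 4.0 2.0 2.5
   vertex 5.0 2.5 2.0
   vertex 1.5 2.5 5.0
  endloop
 endfacet
 facet normal 0.324 -0.811 0.487
  outer loop
   vertex 4.0 2.0 2.5
   vertex 1.5 2.5 5.0
   vertex 4.5 1.0 0.5
  endloop
 endfacet
 facet normal -0.209 0.942 0.262
  outer loop
   vertex 2.5 3.0 4.0
   vertex 2.0 4.0 0.0
   vertex 1.5 2.5 5.0
  endloop
 endfacet
 facet normal -0.128 0.958 0.256
  outer loop
   vertex 2.5 3.0 4.0
   vertex 5.0 4.0 1.5
   vertex 2.0 4.0 0.0
  endloop
 endfacet
 facet normal 0.636 0.212 0.742
  outer loop
   vertex 2.5 3.0 4.0
   vertex 1.5 2.5 5.0
   vertex 5.0 2.5 2.0
  endloop
 endfacet
 facet normal 0.635 0.244 0.733
  outer loop
   vertex 2.5 3.0 4.0
   vertex 5.0 2.5 2.0
   vertex 5.0 4.0 1.5
  endloop
 endfacet
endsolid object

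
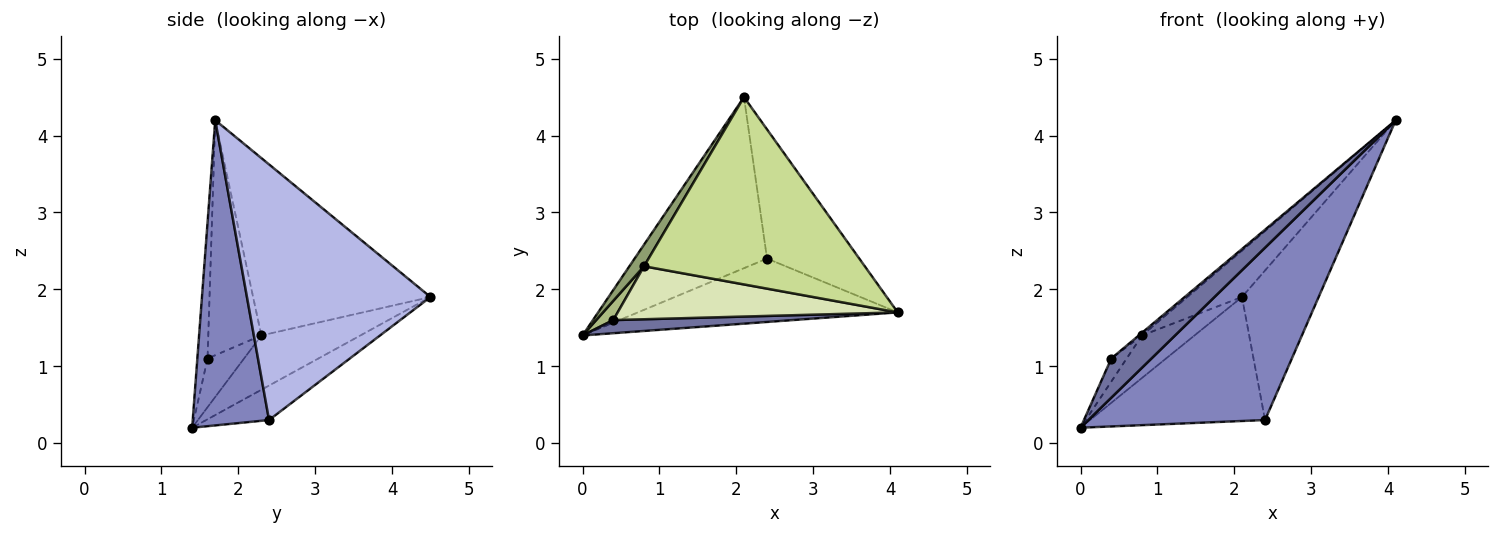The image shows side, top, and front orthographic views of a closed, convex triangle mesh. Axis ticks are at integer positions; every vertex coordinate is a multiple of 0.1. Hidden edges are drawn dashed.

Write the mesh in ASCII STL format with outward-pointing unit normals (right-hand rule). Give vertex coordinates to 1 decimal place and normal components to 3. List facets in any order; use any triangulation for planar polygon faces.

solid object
 facet normal -0.234 -0.922 0.309
  outer loop
   vertex 0.4 1.6 1.1
   vertex 0.0 1.4 0.2
   vertex 4.1 1.7 4.2
  endloop
 endfacet
 facet normal 0.376 -0.870 -0.320
  outer loop
   vertex 2.4 2.4 0.3
   vertex 4.1 1.7 4.2
   vertex 0.0 1.4 0.2
  endloop
 endfacet
 facet normal -0.206 0.574 -0.792
  outer loop
   vertex 2.4 2.4 0.3
   vertex 0.0 1.4 0.2
   vertex 2.1 4.5 1.9
  endloop
 endfacet
 facet normal 0.875 0.366 -0.316
  outer loop
   vertex 2.4 2.4 0.3
   vertex 2.1 4.5 1.9
   vertex 4.1 1.7 4.2
  endloop
 endfacet
 facet normal -0.860 0.455 0.232
  outer loop
   vertex 0.8 2.3 1.4
   vertex 2.1 4.5 1.9
   vertex 0.0 1.4 0.2
  endloop
 endfacet
 facet normal -0.877 0.369 0.308
  outer loop
   vertex 0.8 2.3 1.4
   vertex 0.0 1.4 0.2
   vertex 0.4 1.6 1.1
  endloop
 endfacet
 facet normal -0.615 0.189 0.765
  outer loop
   vertex 0.8 2.3 1.4
   vertex 4.1 1.7 4.2
   vertex 2.1 4.5 1.9
  endloop
 endfacet
 facet normal -0.642 0.039 0.765
  outer loop
   vertex 0.8 2.3 1.4
   vertex 0.4 1.6 1.1
   vertex 4.1 1.7 4.2
  endloop
 endfacet
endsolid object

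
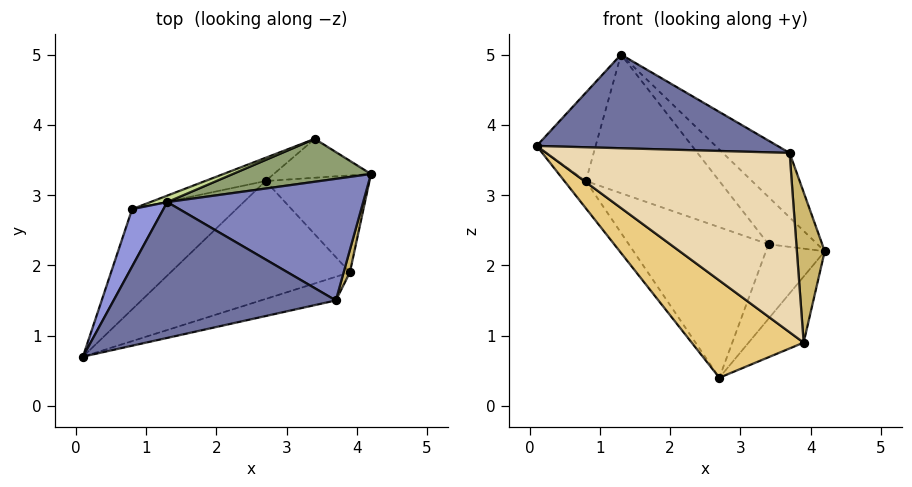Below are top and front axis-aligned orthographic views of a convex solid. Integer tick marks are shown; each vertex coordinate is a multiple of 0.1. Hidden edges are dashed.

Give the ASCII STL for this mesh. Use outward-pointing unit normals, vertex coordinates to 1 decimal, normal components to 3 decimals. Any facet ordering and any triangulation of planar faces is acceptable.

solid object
 facet normal 0.147 -0.562 0.814
  outer loop
   vertex 3.7 1.5 3.6
   vertex 1.3 2.9 5.0
   vertex 0.1 0.7 3.7
  endloop
 endfacet
 facet normal 0.619 0.368 0.694
  outer loop
   vertex 3.7 1.5 3.6
   vertex 4.2 3.3 2.2
   vertex 1.3 2.9 5.0
  endloop
 endfacet
 facet normal -0.905 0.357 0.232
  outer loop
   vertex 0.8 2.8 3.2
   vertex 0.1 0.7 3.7
   vertex 1.3 2.9 5.0
  endloop
 endfacet
 facet normal -0.828 0.147 -0.541
  outer loop
   vertex 0.8 2.8 3.2
   vertex 2.7 3.2 0.4
   vertex 0.1 0.7 3.7
  endloop
 endfacet
 facet normal 0.480 0.650 0.590
  outer loop
   vertex 3.4 3.8 2.3
   vertex 1.3 2.9 5.0
   vertex 4.2 3.3 2.2
  endloop
 endfacet
 facet normal 0.444 0.794 -0.415
  outer loop
   vertex 3.4 3.8 2.3
   vertex 4.2 3.3 2.2
   vertex 2.7 3.2 0.4
  endloop
 endfacet
 facet normal -0.345 0.937 0.044
  outer loop
   vertex 3.4 3.8 2.3
   vertex 0.8 2.8 3.2
   vertex 1.3 2.9 5.0
  endloop
 endfacet
 facet normal -0.397 0.907 -0.140
  outer loop
   vertex 3.4 3.8 2.3
   vertex 2.7 3.2 0.4
   vertex 0.8 2.8 3.2
  endloop
 endfacet
 facet normal 0.690 0.407 -0.598
  outer loop
   vertex 3.9 1.9 0.9
   vertex 2.7 3.2 0.4
   vertex 4.2 3.3 2.2
  endloop
 endfacet
 facet normal 0.970 -0.241 0.036
  outer loop
   vertex 3.9 1.9 0.9
   vertex 4.2 3.3 2.2
   vertex 3.7 1.5 3.6
  endloop
 endfacet
 facet normal -0.345 -0.597 -0.724
  outer loop
   vertex 3.9 1.9 0.9
   vertex 0.1 0.7 3.7
   vertex 2.7 3.2 0.4
  endloop
 endfacet
 facet normal 0.212 -0.969 -0.128
  outer loop
   vertex 3.9 1.9 0.9
   vertex 3.7 1.5 3.6
   vertex 0.1 0.7 3.7
  endloop
 endfacet
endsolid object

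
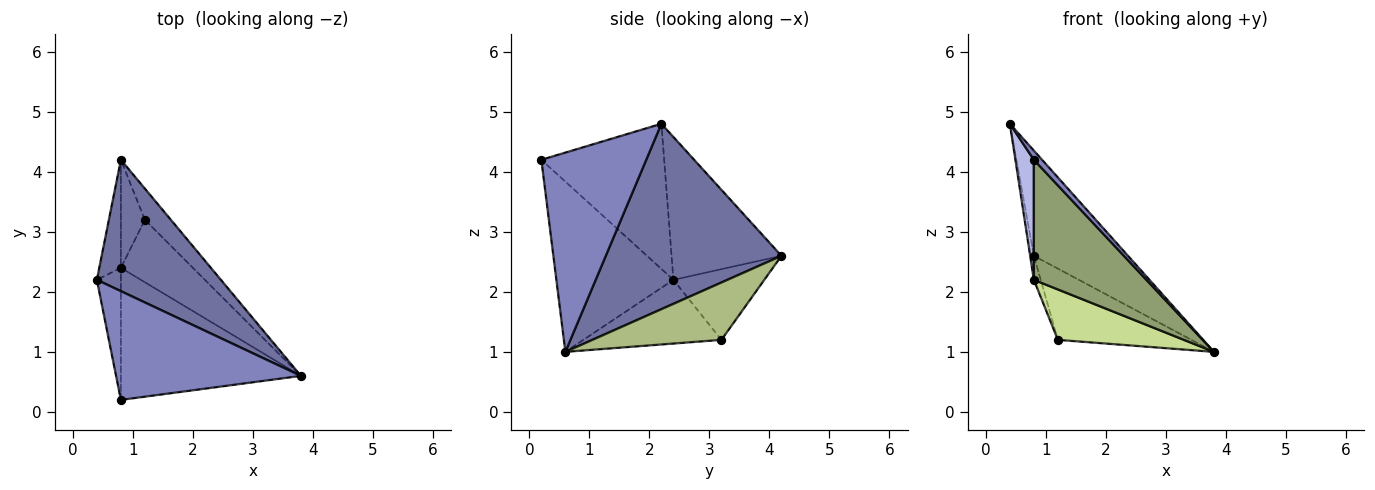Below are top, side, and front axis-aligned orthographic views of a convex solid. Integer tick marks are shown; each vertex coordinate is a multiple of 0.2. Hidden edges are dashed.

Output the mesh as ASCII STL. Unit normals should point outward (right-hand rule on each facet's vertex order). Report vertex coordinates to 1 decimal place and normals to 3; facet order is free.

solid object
 facet normal 0.759 0.407 0.508
  outer loop
   vertex 0.8 4.2 2.6
   vertex 0.4 2.2 4.8
   vertex 3.8 0.6 1.0
  endloop
 endfacet
 facet normal 0.732 -0.057 0.679
  outer loop
   vertex 0.8 0.2 4.2
   vertex 3.8 0.6 1.0
   vertex 0.4 2.2 4.8
  endloop
 endfacet
 facet normal -0.988 0.033 -0.149
  outer loop
   vertex 0.8 2.4 2.2
   vertex 0.4 2.2 4.8
   vertex 0.8 4.2 2.6
  endloop
 endfacet
 facet normal -0.976 -0.147 -0.161
  outer loop
   vertex 0.8 2.4 2.2
   vertex 0.8 0.2 4.2
   vertex 0.4 2.2 4.8
  endloop
 endfacet
 facet normal -0.573 -0.551 -0.606
  outer loop
   vertex 0.8 2.4 2.2
   vertex 3.8 0.6 1.0
   vertex 0.8 0.2 4.2
  endloop
 endfacet
 facet normal 0.663 0.686 -0.301
  outer loop
   vertex 1.2 3.2 1.2
   vertex 0.8 4.2 2.6
   vertex 3.8 0.6 1.0
  endloop
 endfacet
 facet normal -0.567 -0.518 -0.641
  outer loop
   vertex 1.2 3.2 1.2
   vertex 3.8 0.6 1.0
   vertex 0.8 2.4 2.2
  endloop
 endfacet
 facet normal -0.944 0.071 -0.321
  outer loop
   vertex 1.2 3.2 1.2
   vertex 0.8 2.4 2.2
   vertex 0.8 4.2 2.6
  endloop
 endfacet
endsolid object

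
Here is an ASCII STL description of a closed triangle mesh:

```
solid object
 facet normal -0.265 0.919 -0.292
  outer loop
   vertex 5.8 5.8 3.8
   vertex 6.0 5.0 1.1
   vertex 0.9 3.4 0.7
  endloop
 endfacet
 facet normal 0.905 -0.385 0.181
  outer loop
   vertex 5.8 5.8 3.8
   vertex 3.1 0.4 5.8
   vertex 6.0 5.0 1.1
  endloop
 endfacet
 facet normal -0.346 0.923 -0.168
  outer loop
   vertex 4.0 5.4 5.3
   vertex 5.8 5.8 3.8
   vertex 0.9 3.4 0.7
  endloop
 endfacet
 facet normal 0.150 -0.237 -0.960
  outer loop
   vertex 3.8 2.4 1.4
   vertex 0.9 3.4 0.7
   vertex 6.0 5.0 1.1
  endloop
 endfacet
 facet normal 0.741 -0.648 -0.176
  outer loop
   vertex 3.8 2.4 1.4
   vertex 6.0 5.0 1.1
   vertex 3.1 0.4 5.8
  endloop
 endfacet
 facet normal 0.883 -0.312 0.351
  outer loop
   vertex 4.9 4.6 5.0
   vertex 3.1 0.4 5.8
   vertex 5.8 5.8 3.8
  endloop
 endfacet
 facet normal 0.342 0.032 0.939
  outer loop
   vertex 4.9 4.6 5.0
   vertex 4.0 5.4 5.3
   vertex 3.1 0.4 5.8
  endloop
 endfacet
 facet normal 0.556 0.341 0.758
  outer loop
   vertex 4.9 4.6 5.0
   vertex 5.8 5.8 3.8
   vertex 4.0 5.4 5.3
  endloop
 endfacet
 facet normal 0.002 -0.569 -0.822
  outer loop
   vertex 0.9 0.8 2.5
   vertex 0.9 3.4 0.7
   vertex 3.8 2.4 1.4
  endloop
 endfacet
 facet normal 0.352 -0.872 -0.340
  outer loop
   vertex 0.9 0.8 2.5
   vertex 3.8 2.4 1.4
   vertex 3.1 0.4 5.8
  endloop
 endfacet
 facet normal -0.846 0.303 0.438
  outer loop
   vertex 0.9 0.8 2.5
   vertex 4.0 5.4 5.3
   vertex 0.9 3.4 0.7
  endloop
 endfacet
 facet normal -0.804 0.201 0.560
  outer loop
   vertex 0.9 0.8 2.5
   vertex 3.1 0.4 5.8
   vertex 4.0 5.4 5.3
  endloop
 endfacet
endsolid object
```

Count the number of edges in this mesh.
18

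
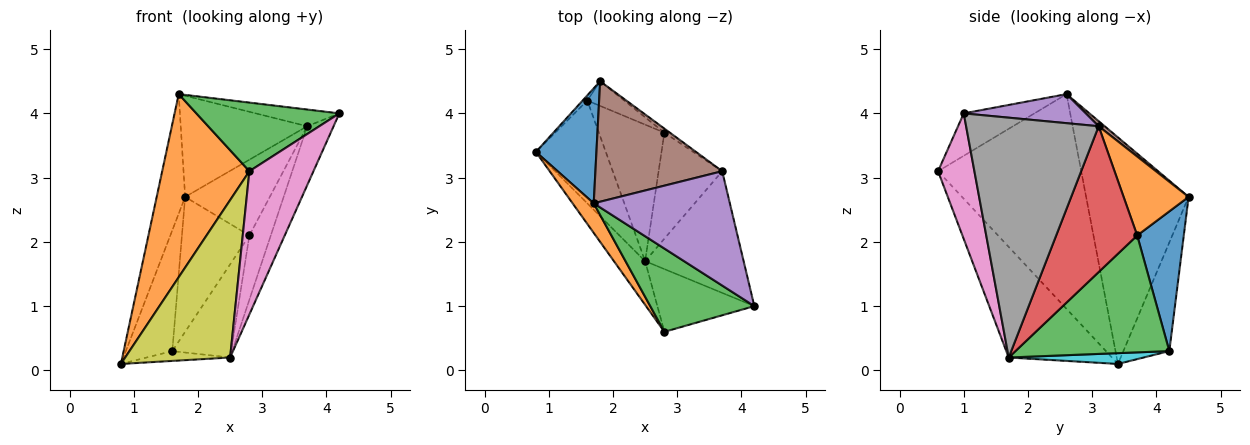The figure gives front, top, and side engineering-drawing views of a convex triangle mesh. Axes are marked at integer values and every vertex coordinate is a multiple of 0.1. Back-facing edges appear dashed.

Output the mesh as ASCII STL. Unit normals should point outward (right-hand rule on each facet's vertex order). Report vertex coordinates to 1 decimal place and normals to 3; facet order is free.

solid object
 facet normal -0.933 0.259 0.249
  outer loop
   vertex 1.7 2.6 4.3
   vertex 1.8 4.5 2.7
   vertex 0.8 3.4 0.1
  endloop
 endfacet
 facet normal -0.851 -0.518 0.084
  outer loop
   vertex 2.8 0.6 3.1
   vertex 1.7 2.6 4.3
   vertex 0.8 3.4 0.1
  endloop
 endfacet
 facet normal -0.300 -0.607 0.736
  outer loop
   vertex 2.8 0.6 3.1
   vertex 4.2 1.0 4.0
   vertex 1.7 2.6 4.3
  endloop
 endfacet
 facet normal -0.703 0.711 -0.030
  outer loop
   vertex 1.6 4.2 0.3
   vertex 0.8 3.4 0.1
   vertex 1.8 4.5 2.7
  endloop
 endfacet
 facet normal 0.207 0.141 0.968
  outer loop
   vertex 3.7 3.1 3.8
   vertex 1.7 2.6 4.3
   vertex 4.2 1.0 4.0
  endloop
 endfacet
 facet normal 0.031 0.643 0.765
  outer loop
   vertex 3.7 3.1 3.8
   vertex 1.8 4.5 2.7
   vertex 1.7 2.6 4.3
  endloop
 endfacet
 facet normal 0.461 -0.813 -0.356
  outer loop
   vertex 2.5 1.7 0.2
   vertex 4.2 1.0 4.0
   vertex 2.8 0.6 3.1
  endloop
 endfacet
 facet normal 0.910 0.181 -0.374
  outer loop
   vertex 2.5 1.7 0.2
   vertex 3.7 3.1 3.8
   vertex 4.2 1.0 4.0
  endloop
 endfacet
 facet normal -0.688 -0.699 -0.194
  outer loop
   vertex 2.5 1.7 0.2
   vertex 2.8 0.6 3.1
   vertex 0.8 3.4 0.1
  endloop
 endfacet
 facet normal 0.152 0.094 -0.984
  outer loop
   vertex 2.5 1.7 0.2
   vertex 0.8 3.4 0.1
   vertex 1.6 4.2 0.3
  endloop
 endfacet
 facet normal 0.562 0.814 -0.149
  outer loop
   vertex 2.8 3.7 2.1
   vertex 1.6 4.2 0.3
   vertex 1.8 4.5 2.7
  endloop
 endfacet
 facet normal 0.608 0.792 -0.042
  outer loop
   vertex 2.8 3.7 2.1
   vertex 1.8 4.5 2.7
   vertex 3.7 3.1 3.8
  endloop
 endfacet
 facet normal 0.828 0.316 -0.464
  outer loop
   vertex 2.8 3.7 2.1
   vertex 2.5 1.7 0.2
   vertex 1.6 4.2 0.3
  endloop
 endfacet
 facet normal 0.891 0.235 -0.389
  outer loop
   vertex 2.8 3.7 2.1
   vertex 3.7 3.1 3.8
   vertex 2.5 1.7 0.2
  endloop
 endfacet
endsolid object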